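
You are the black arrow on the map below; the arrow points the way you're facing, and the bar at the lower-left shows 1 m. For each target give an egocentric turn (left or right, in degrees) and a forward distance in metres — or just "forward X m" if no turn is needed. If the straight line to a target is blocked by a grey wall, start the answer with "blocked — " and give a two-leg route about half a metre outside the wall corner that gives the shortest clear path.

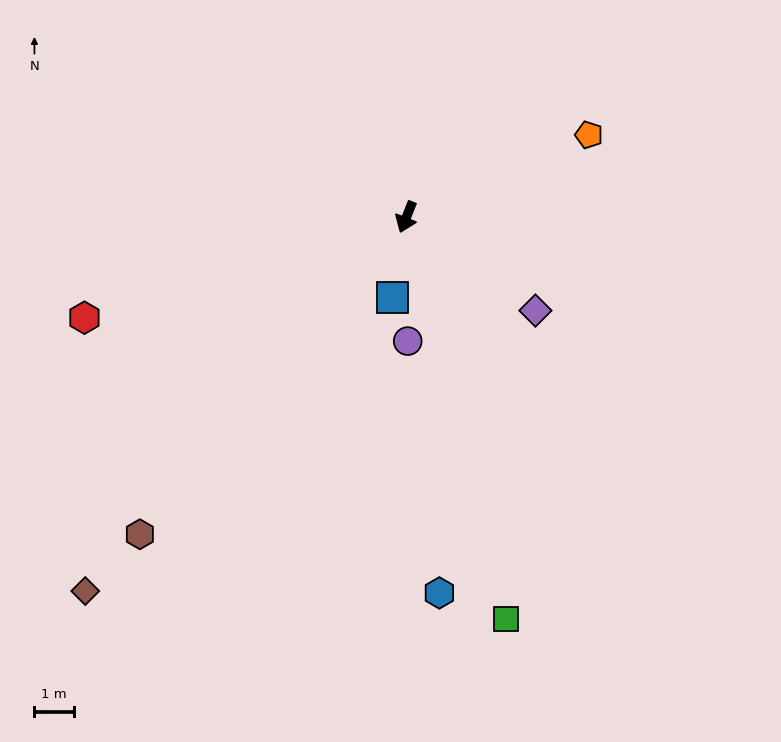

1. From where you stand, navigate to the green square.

turn left 36°, forward 10.4 m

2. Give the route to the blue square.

turn left 12°, forward 2.1 m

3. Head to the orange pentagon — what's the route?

turn left 136°, forward 5.0 m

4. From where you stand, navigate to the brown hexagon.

turn right 18°, forward 10.4 m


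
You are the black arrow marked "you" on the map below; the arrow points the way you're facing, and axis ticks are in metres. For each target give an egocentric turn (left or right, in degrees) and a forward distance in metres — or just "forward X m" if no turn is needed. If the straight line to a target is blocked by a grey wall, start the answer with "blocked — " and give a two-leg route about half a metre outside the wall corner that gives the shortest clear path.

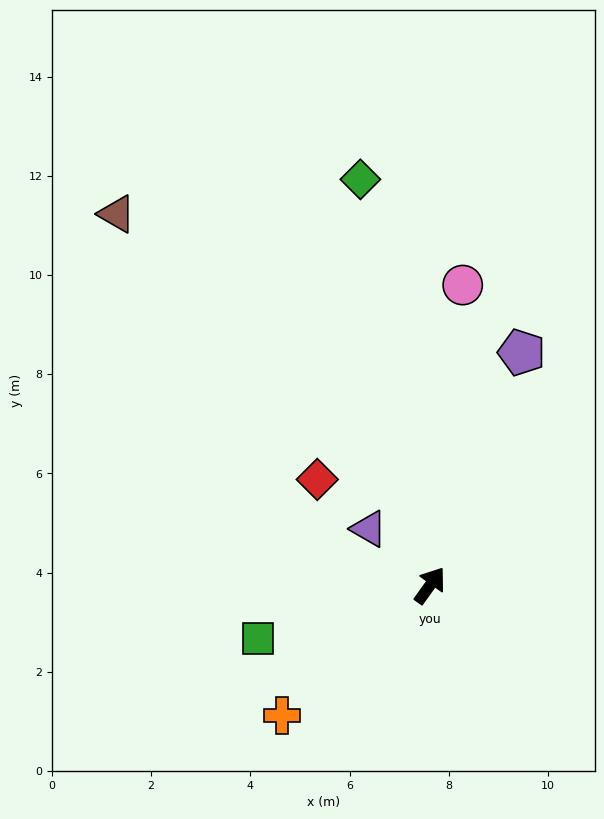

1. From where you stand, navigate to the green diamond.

turn left 45°, forward 8.3 m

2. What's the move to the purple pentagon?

turn left 14°, forward 5.0 m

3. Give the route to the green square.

turn left 143°, forward 3.6 m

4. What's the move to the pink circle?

turn left 29°, forward 6.1 m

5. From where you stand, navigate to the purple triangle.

turn left 83°, forward 1.7 m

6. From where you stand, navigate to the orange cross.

turn left 167°, forward 4.0 m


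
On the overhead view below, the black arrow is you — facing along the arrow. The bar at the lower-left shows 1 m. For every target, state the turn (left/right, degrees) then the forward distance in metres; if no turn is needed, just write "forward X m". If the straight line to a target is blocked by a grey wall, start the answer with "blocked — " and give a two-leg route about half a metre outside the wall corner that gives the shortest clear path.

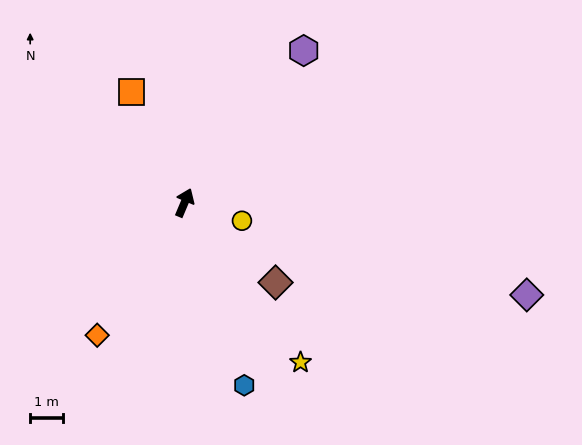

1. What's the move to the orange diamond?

turn left 169°, forward 4.8 m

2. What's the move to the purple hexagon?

turn right 15°, forward 5.8 m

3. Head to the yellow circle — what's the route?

turn right 85°, forward 1.8 m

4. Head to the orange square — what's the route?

turn left 49°, forward 3.7 m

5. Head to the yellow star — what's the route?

turn right 121°, forward 6.0 m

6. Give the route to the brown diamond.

turn right 108°, forward 3.7 m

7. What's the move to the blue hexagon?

turn right 139°, forward 5.8 m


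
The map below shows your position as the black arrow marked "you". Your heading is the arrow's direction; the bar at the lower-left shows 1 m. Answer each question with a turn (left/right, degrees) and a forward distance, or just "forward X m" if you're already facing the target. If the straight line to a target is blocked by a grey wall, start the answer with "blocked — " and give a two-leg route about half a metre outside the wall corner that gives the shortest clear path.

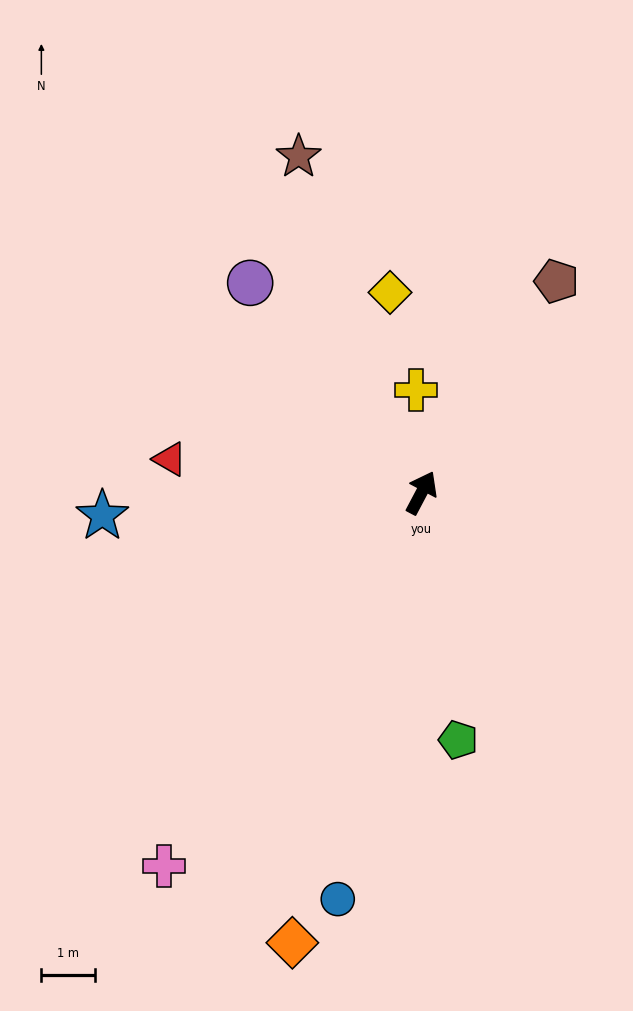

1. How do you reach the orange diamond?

turn right 168°, forward 8.8 m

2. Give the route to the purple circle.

turn left 67°, forward 5.1 m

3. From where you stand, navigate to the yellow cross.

turn left 31°, forward 1.9 m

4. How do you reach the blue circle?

turn right 164°, forward 7.8 m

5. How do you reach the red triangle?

turn left 110°, forward 4.7 m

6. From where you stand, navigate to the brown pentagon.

turn right 5°, forward 4.7 m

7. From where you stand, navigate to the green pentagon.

turn right 144°, forward 4.7 m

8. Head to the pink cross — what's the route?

turn left 173°, forward 8.5 m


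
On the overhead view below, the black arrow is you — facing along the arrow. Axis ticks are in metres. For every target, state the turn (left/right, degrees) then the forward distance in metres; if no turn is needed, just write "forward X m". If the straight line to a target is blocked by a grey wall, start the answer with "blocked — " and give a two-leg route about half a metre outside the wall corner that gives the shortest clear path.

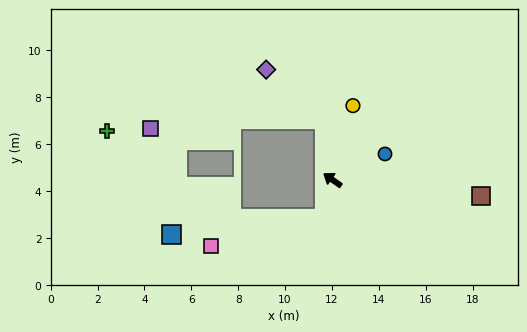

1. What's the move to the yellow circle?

turn right 70°, forward 3.3 m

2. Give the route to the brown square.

turn right 151°, forward 6.4 m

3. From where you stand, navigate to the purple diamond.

blocked — turn right 47°, forward 2.6 m, then turn left 42°, forward 3.3 m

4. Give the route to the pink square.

blocked — turn left 113°, forward 1.7 m, then turn right 64°, forward 5.0 m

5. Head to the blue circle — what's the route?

turn right 119°, forward 2.5 m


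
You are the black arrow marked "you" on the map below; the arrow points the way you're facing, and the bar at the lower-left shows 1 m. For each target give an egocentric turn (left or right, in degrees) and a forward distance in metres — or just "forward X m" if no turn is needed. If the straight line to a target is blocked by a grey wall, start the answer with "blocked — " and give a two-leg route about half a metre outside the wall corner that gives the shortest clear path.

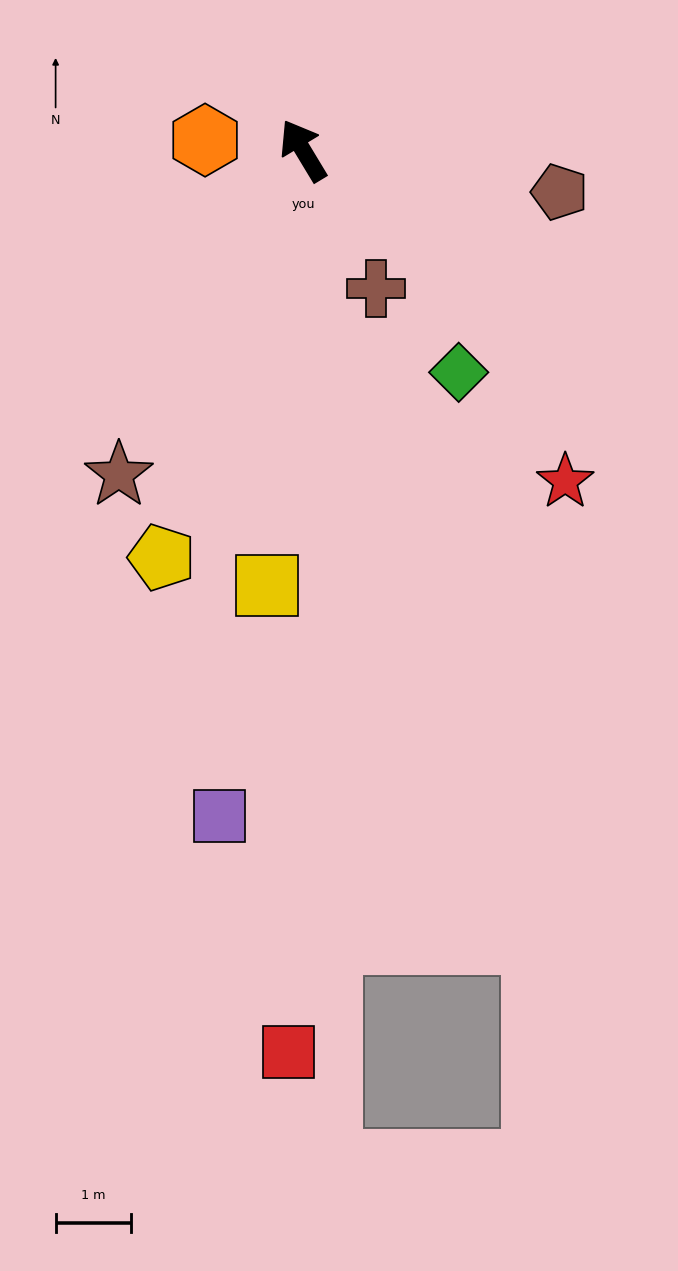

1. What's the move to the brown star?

turn left 119°, forward 4.9 m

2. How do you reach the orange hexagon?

turn left 53°, forward 1.3 m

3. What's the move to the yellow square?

turn left 144°, forward 5.8 m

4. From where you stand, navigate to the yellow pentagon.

turn left 130°, forward 5.7 m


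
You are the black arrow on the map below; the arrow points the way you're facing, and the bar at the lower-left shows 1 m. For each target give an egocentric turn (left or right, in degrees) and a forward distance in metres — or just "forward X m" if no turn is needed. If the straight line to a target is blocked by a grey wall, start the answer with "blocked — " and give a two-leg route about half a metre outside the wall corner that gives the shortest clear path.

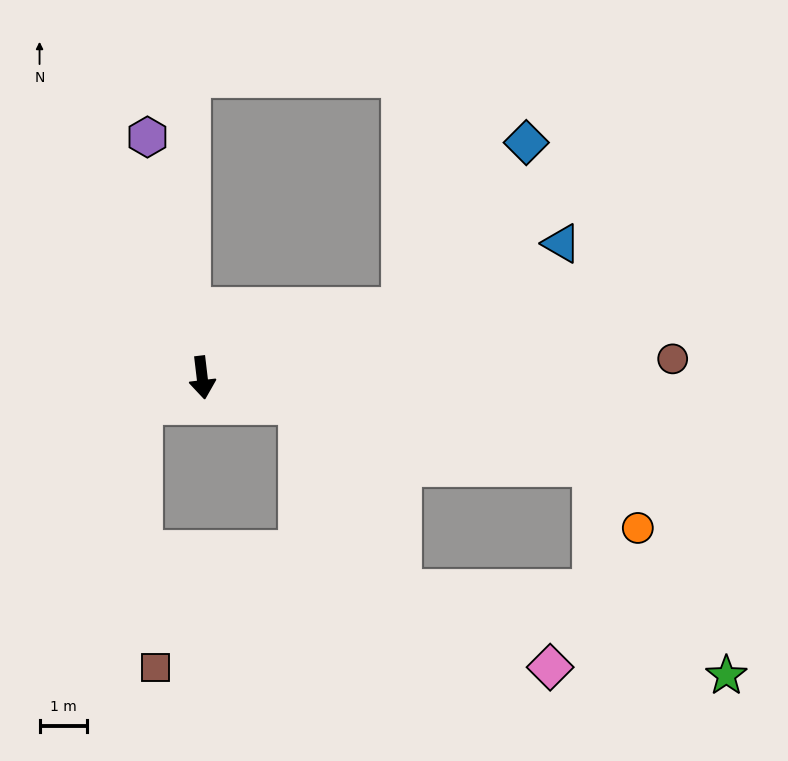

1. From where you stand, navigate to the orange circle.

blocked — turn left 70°, forward 8.4 m, then turn right 40°, forward 1.6 m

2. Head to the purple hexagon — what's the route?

turn right 174°, forward 5.2 m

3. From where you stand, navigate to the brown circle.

turn left 86°, forward 9.9 m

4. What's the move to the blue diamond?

blocked — turn left 103°, forward 4.5 m, then turn left 33°, forward 4.4 m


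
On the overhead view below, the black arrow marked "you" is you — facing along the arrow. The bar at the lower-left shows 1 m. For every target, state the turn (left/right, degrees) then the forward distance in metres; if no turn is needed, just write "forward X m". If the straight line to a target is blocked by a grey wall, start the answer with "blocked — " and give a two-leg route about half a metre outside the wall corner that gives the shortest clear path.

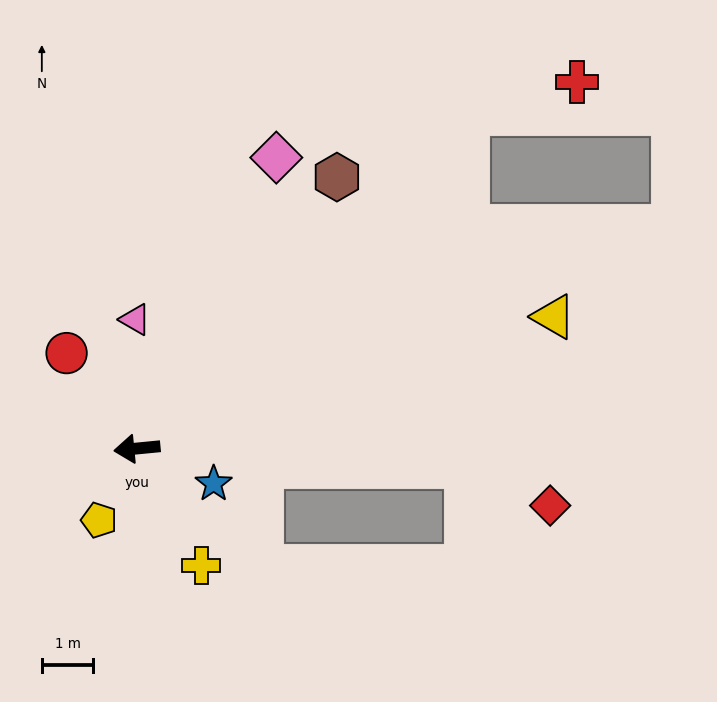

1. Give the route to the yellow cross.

turn left 113°, forward 2.6 m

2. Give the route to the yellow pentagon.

turn left 57°, forward 1.6 m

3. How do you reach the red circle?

turn right 59°, forward 2.3 m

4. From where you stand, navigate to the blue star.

turn left 150°, forward 1.6 m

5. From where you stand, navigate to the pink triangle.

turn right 95°, forward 2.5 m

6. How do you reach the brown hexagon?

turn right 132°, forward 6.5 m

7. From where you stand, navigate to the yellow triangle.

turn right 168°, forward 8.5 m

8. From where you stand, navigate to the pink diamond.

turn right 121°, forward 6.2 m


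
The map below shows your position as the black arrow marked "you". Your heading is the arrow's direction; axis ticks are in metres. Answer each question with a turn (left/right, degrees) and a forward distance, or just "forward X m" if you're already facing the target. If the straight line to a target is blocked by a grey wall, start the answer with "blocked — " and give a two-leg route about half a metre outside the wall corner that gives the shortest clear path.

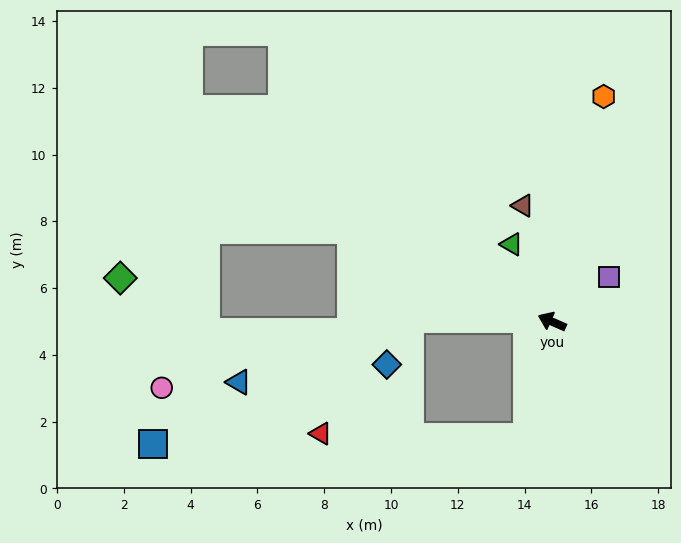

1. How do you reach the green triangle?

turn right 39°, forward 2.6 m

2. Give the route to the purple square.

turn right 118°, forward 2.2 m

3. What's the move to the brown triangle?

turn right 52°, forward 3.6 m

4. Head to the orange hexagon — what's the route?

turn right 79°, forward 6.9 m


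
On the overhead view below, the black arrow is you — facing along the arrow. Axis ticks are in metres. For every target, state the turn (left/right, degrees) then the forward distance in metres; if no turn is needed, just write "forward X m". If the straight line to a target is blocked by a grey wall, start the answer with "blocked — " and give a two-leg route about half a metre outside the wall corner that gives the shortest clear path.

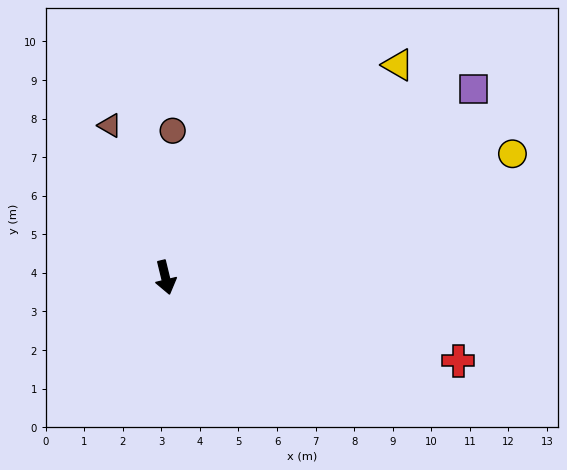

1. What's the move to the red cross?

turn left 61°, forward 7.9 m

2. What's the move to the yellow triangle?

turn left 119°, forward 8.2 m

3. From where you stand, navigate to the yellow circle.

turn left 96°, forward 9.6 m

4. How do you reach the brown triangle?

turn right 174°, forward 4.2 m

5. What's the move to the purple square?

turn left 108°, forward 9.4 m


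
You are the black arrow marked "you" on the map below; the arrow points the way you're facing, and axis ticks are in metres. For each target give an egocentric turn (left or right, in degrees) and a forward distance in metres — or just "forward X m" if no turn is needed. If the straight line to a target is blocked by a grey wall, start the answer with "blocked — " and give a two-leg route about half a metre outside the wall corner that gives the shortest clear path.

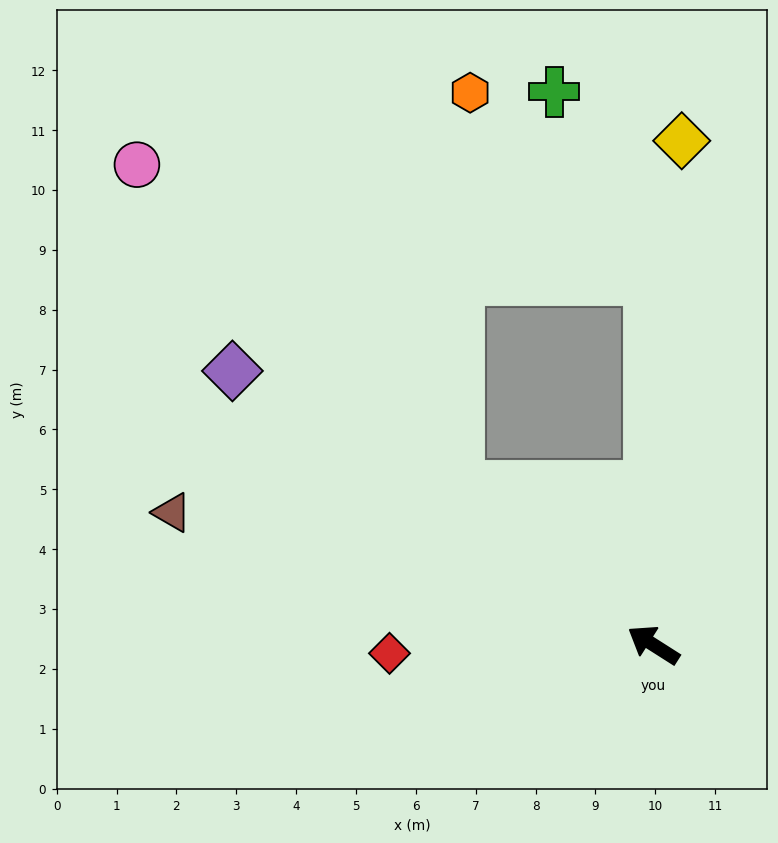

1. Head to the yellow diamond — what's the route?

turn right 61°, forward 8.4 m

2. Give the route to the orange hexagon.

blocked — turn right 57°, forward 6.1 m, then turn left 43°, forward 4.3 m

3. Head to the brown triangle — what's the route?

turn left 17°, forward 8.3 m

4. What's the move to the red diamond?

turn left 34°, forward 4.4 m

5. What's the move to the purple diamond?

forward 8.4 m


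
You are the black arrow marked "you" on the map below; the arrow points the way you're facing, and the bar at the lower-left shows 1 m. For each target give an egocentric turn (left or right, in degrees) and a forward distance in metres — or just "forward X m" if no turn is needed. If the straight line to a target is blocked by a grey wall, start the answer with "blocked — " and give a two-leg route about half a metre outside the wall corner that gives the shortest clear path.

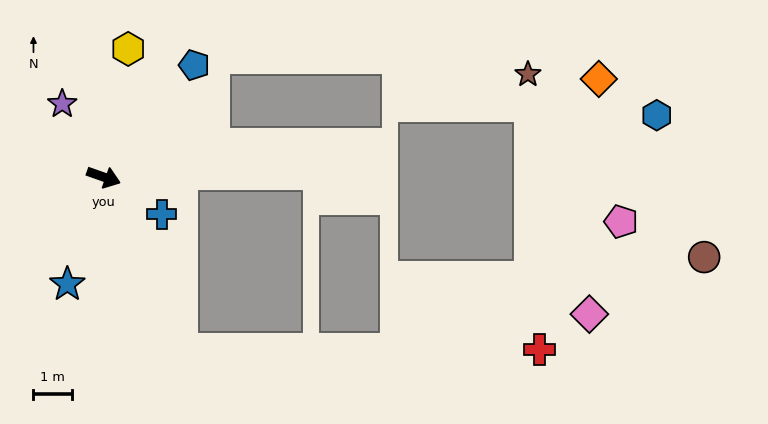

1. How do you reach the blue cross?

turn right 13°, forward 1.8 m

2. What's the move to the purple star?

turn left 139°, forward 2.2 m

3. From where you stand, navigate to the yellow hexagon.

turn left 99°, forward 3.4 m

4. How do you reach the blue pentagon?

turn left 70°, forward 3.7 m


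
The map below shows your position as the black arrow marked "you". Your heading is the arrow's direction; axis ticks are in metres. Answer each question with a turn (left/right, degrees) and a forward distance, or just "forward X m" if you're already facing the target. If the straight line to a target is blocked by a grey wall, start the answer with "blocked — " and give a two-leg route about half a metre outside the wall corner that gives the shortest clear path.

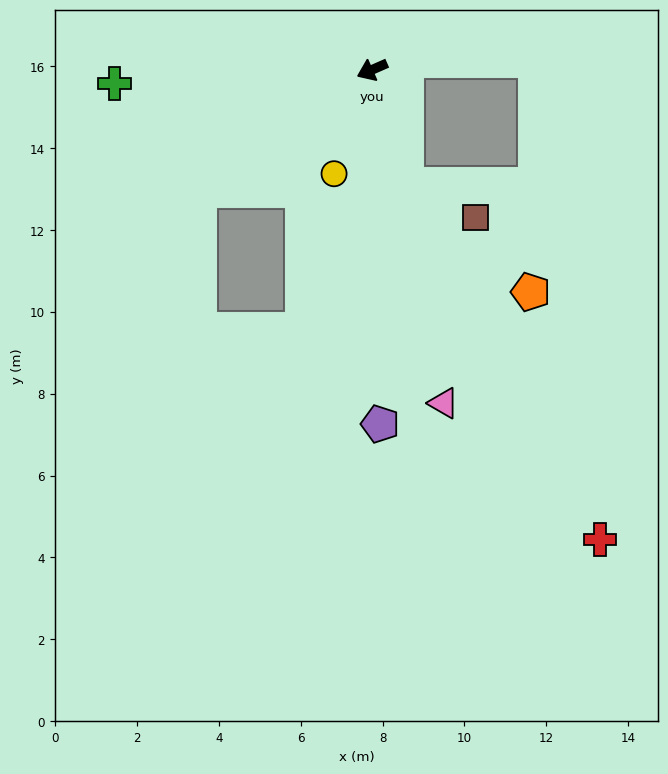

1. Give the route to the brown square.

blocked — turn left 83°, forward 2.9 m, then turn left 48°, forward 1.9 m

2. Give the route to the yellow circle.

turn left 46°, forward 2.7 m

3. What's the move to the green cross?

turn right 21°, forward 6.3 m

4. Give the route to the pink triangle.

turn left 78°, forward 8.3 m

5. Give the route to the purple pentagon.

turn left 68°, forward 8.7 m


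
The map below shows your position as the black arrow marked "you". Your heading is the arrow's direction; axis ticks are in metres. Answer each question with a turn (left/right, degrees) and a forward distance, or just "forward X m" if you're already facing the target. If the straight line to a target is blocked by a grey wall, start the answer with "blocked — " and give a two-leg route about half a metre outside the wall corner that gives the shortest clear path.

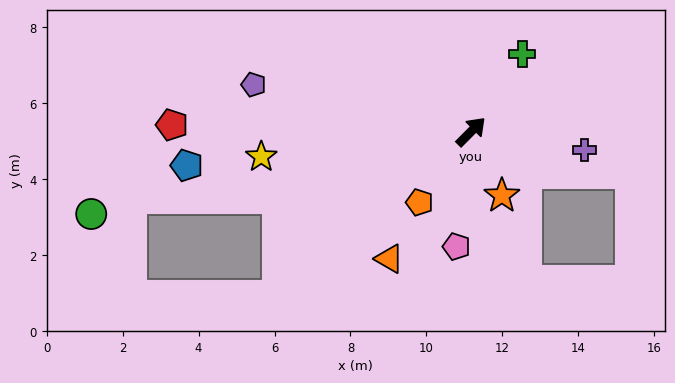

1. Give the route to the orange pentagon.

turn right 171°, forward 2.3 m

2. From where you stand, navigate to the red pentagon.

turn left 134°, forward 7.9 m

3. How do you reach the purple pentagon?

turn left 123°, forward 5.9 m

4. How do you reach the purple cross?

turn right 54°, forward 3.0 m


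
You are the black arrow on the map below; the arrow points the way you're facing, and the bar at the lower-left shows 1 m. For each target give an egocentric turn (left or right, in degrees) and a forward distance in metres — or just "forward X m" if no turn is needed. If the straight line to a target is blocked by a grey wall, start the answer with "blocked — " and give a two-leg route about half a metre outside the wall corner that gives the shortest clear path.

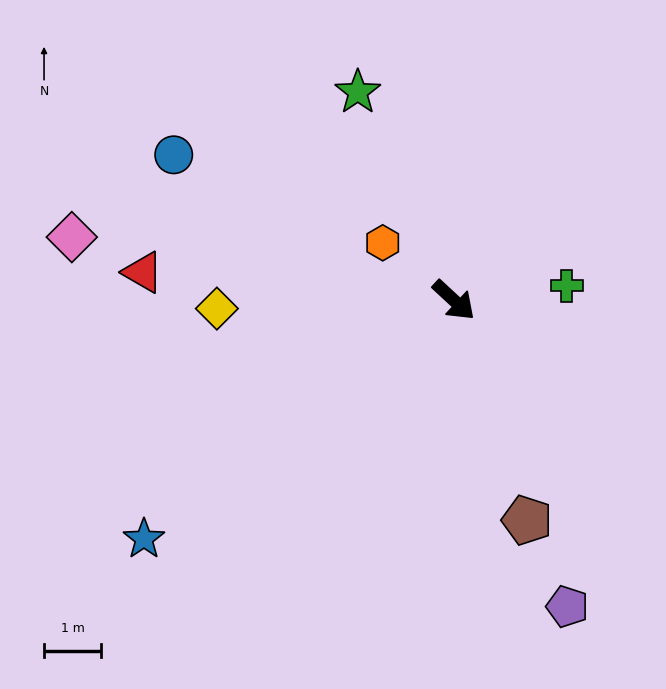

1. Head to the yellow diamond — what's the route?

turn right 135°, forward 4.2 m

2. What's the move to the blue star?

turn right 100°, forward 6.9 m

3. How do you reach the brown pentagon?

turn right 29°, forward 4.1 m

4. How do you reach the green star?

turn left 158°, forward 4.0 m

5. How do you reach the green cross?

turn left 50°, forward 2.0 m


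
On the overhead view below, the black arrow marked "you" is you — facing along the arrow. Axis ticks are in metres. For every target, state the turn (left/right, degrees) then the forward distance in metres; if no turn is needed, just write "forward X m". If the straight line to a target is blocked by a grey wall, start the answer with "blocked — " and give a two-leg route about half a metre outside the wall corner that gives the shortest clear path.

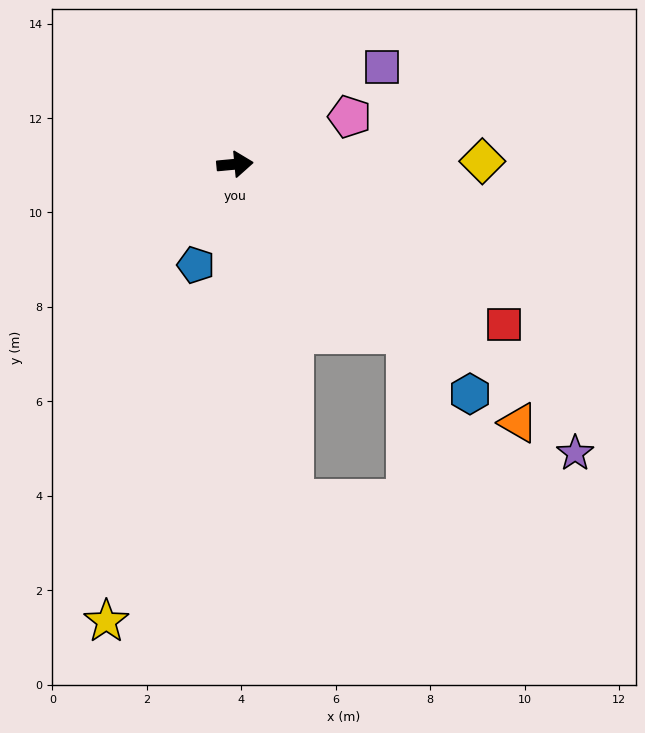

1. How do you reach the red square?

turn right 36°, forward 6.6 m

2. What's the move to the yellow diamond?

turn right 5°, forward 5.2 m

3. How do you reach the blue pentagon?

turn right 117°, forward 2.3 m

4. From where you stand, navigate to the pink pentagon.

turn left 17°, forward 2.6 m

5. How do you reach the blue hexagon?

turn right 50°, forward 7.0 m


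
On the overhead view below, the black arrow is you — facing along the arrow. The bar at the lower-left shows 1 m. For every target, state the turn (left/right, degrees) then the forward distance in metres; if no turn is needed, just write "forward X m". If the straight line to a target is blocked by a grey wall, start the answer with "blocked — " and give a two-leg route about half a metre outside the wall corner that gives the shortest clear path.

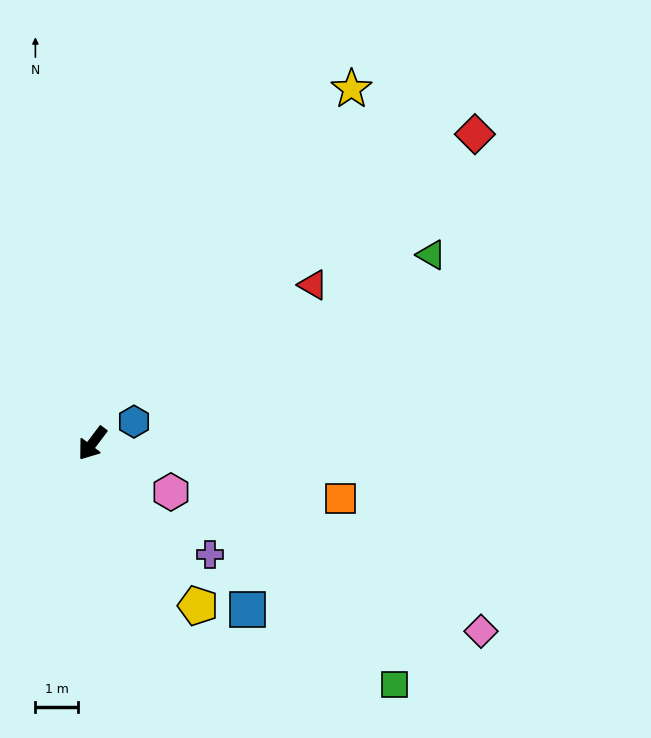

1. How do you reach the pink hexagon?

turn left 95°, forward 2.2 m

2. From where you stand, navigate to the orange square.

turn left 115°, forward 6.0 m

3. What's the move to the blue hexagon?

turn left 155°, forward 1.1 m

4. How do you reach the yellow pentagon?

turn left 70°, forward 4.6 m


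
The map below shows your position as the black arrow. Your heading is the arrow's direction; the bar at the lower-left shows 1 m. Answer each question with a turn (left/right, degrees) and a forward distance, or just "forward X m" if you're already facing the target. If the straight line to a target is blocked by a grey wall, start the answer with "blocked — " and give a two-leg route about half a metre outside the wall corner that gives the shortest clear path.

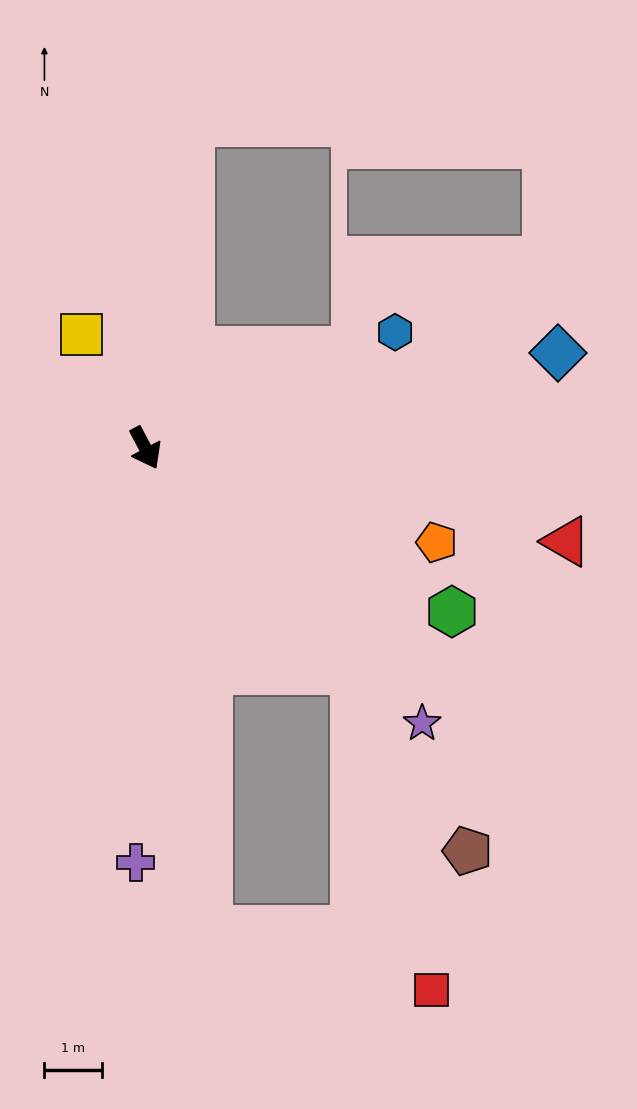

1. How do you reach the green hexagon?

turn left 34°, forward 6.0 m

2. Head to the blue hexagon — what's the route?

turn left 87°, forward 4.8 m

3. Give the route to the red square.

blocked — turn left 15°, forward 5.3 m, then turn right 29°, forward 5.7 m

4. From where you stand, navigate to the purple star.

turn left 17°, forward 6.8 m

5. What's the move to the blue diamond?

turn left 75°, forward 7.4 m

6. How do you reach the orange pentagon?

turn left 44°, forward 5.3 m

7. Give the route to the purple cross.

turn right 29°, forward 7.2 m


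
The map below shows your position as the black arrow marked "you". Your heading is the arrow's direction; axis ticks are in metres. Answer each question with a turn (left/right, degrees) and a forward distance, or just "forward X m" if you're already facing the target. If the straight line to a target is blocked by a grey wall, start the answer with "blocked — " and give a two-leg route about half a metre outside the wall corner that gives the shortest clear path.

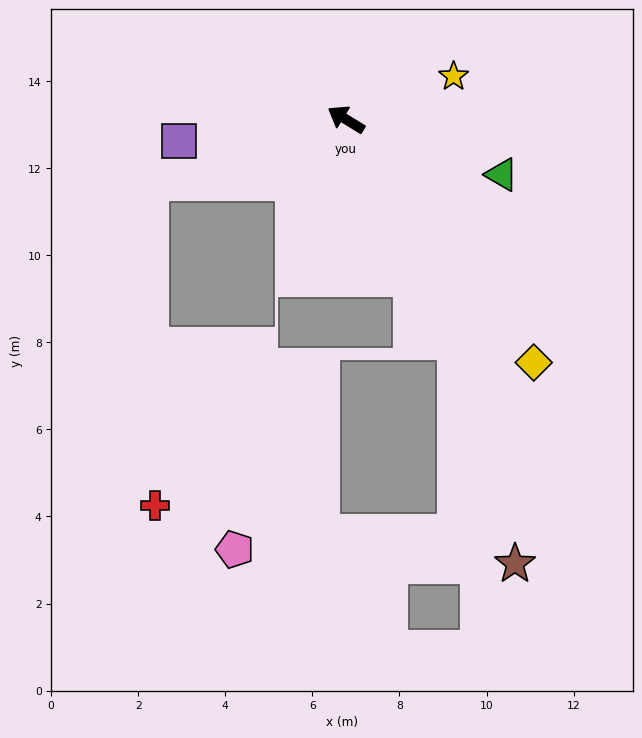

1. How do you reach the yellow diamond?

turn left 159°, forward 7.1 m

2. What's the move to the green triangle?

turn right 168°, forward 3.8 m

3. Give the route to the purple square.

turn left 39°, forward 3.9 m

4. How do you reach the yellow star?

turn right 127°, forward 2.7 m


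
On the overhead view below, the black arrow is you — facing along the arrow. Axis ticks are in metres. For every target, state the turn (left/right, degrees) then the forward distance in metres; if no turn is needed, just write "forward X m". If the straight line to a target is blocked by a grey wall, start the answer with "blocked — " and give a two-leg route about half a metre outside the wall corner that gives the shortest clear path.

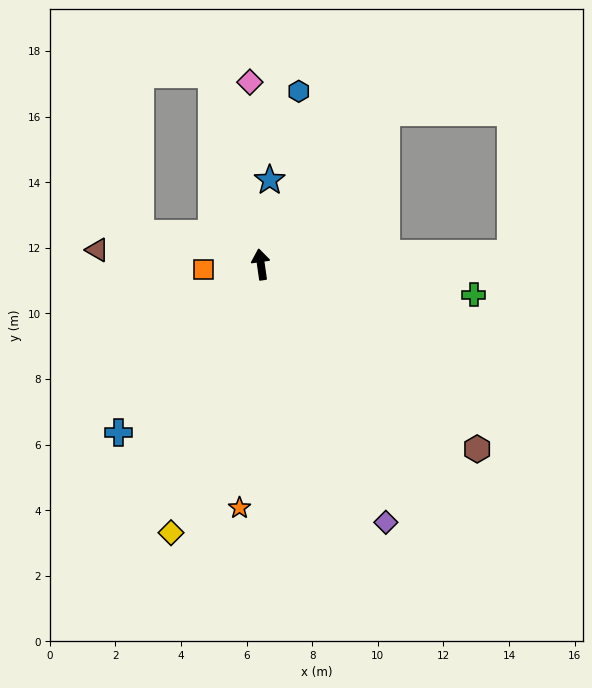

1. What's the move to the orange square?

turn left 87°, forward 1.8 m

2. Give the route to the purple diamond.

turn right 162°, forward 8.7 m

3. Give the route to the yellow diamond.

turn left 153°, forward 8.6 m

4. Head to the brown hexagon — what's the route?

turn right 139°, forward 8.7 m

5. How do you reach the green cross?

turn right 106°, forward 6.6 m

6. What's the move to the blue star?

turn right 14°, forward 2.6 m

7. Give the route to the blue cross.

turn left 132°, forward 6.7 m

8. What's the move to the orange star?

turn left 167°, forward 7.5 m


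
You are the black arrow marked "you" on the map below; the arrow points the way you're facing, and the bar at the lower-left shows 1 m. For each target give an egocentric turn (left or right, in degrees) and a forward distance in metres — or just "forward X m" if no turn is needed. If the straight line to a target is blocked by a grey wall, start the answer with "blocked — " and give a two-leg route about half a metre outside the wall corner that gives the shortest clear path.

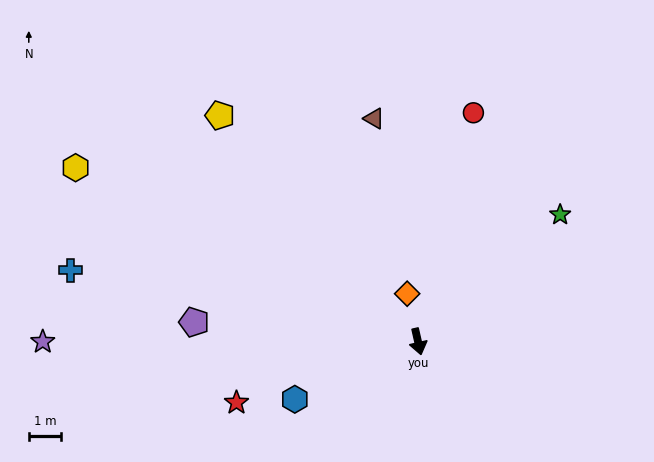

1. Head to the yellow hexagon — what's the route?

turn right 130°, forward 11.8 m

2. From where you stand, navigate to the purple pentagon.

turn right 108°, forward 6.9 m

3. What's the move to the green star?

turn left 119°, forward 5.9 m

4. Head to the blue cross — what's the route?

turn right 114°, forward 10.9 m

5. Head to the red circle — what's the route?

turn left 154°, forward 7.2 m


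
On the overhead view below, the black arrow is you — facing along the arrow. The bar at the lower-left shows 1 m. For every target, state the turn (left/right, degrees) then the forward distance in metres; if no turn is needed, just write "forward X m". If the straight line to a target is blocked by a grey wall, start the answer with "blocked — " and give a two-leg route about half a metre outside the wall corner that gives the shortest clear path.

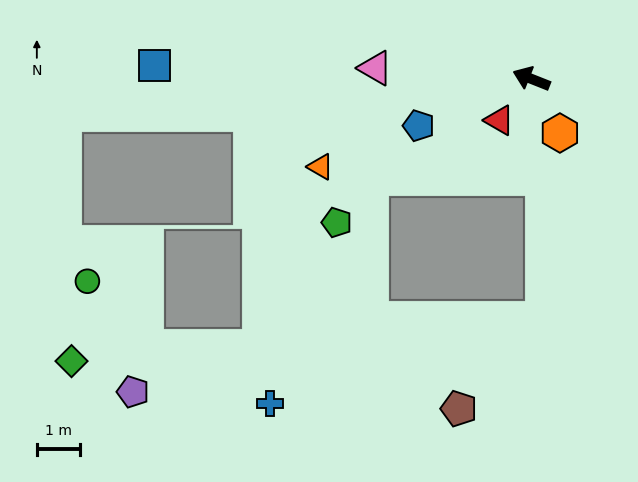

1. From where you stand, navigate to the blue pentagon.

turn left 44°, forward 2.9 m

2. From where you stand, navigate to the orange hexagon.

turn left 139°, forward 1.4 m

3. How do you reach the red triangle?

turn left 74°, forward 1.2 m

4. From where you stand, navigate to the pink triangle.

turn left 18°, forward 3.7 m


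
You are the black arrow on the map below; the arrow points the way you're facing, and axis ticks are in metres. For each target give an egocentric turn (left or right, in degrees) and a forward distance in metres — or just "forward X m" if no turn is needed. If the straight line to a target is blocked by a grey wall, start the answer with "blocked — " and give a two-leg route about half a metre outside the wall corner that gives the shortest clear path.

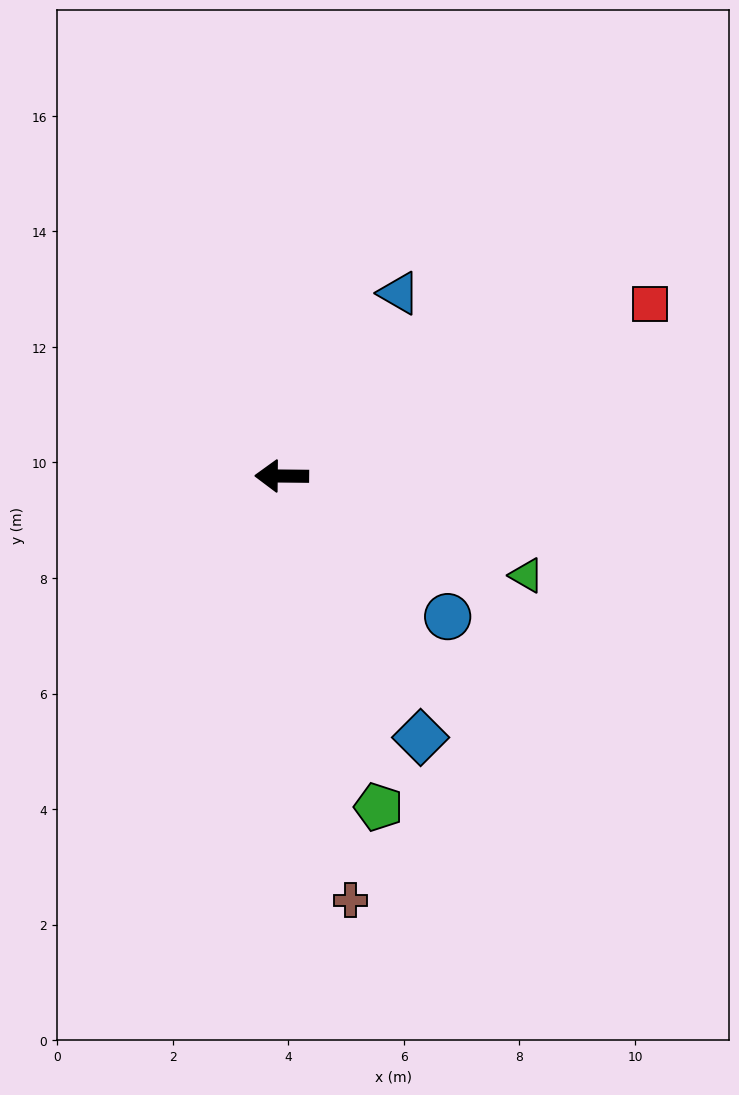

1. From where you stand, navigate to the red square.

turn right 154°, forward 7.0 m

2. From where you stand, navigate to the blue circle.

turn left 140°, forward 3.8 m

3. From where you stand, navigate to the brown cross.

turn left 100°, forward 7.4 m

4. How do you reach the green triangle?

turn left 158°, forward 4.6 m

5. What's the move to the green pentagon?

turn left 107°, forward 6.0 m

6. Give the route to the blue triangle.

turn right 122°, forward 3.8 m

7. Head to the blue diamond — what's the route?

turn left 119°, forward 5.1 m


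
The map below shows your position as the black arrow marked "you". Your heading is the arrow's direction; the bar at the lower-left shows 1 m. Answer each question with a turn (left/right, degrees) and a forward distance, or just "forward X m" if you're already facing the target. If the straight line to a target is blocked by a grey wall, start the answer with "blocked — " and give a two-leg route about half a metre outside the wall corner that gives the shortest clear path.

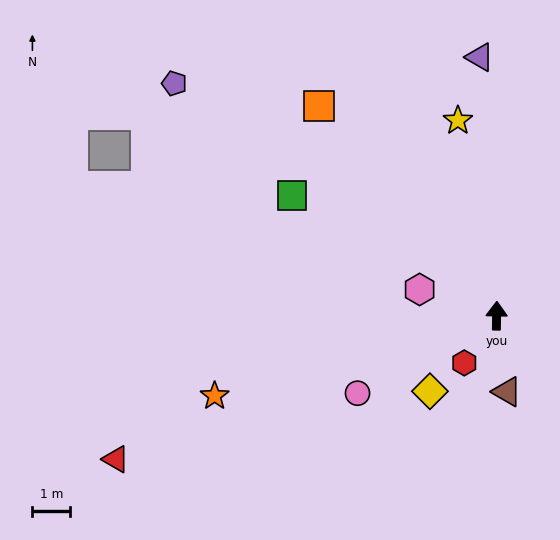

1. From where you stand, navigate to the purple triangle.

turn left 5°, forward 6.8 m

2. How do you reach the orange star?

turn left 107°, forward 7.7 m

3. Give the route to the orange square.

turn left 41°, forward 7.3 m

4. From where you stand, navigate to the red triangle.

turn left 112°, forward 10.7 m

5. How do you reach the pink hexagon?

turn left 72°, forward 2.1 m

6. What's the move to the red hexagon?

turn left 147°, forward 1.5 m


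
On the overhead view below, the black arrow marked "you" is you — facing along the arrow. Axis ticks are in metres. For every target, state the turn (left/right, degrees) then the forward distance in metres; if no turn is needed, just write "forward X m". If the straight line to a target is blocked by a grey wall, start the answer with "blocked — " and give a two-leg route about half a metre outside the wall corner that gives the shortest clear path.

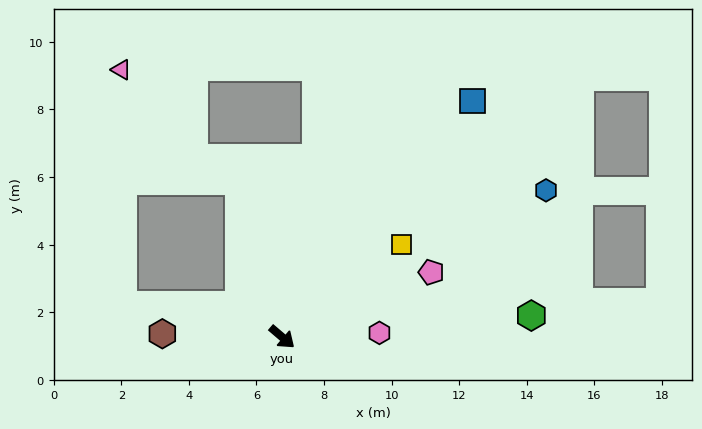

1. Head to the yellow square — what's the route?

turn left 78°, forward 4.5 m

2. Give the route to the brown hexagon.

turn right 141°, forward 3.5 m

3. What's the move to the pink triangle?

blocked — turn right 151°, forward 4.8 m, then turn right 78°, forward 7.0 m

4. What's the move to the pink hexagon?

turn left 43°, forward 2.9 m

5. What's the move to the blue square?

turn left 92°, forward 9.0 m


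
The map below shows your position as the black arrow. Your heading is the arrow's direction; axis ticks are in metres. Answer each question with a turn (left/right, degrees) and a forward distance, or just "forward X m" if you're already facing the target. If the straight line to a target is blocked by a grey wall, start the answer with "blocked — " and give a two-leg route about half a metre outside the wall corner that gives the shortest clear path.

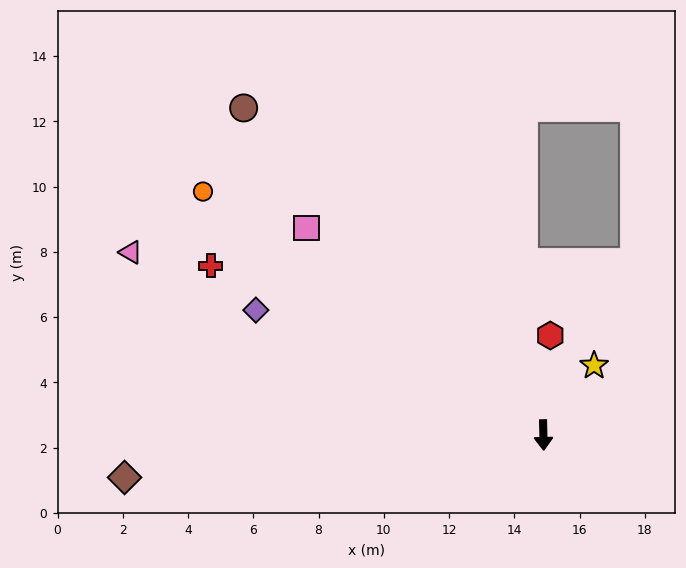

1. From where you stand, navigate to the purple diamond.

turn right 115°, forward 9.6 m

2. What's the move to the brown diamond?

turn right 86°, forward 12.9 m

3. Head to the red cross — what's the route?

turn right 118°, forward 11.4 m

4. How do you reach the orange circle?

turn right 127°, forward 12.8 m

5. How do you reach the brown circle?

turn right 139°, forward 13.6 m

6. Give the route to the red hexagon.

turn left 175°, forward 3.1 m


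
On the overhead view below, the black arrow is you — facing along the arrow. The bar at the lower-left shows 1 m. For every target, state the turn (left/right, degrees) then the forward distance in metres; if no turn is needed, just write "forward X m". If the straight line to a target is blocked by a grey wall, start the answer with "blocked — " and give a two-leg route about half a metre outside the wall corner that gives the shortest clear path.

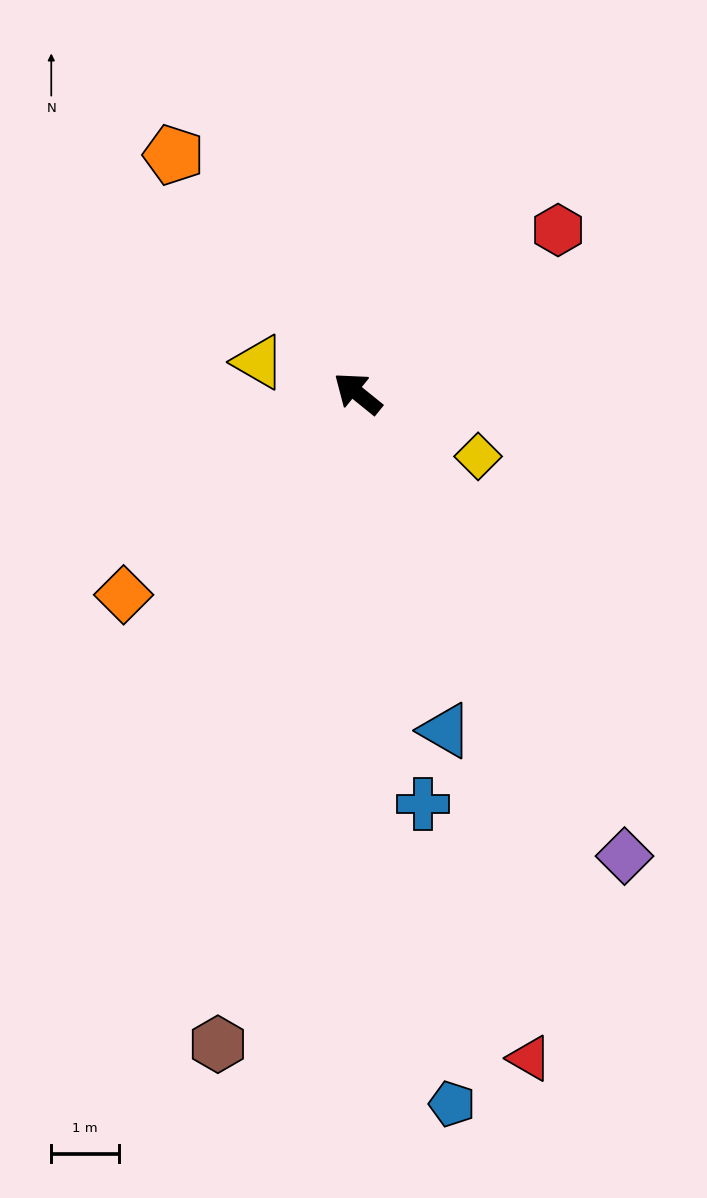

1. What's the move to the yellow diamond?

turn right 169°, forward 2.0 m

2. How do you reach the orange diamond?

turn left 80°, forward 4.6 m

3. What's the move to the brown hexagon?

turn left 117°, forward 9.8 m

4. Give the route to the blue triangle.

turn left 144°, forward 5.1 m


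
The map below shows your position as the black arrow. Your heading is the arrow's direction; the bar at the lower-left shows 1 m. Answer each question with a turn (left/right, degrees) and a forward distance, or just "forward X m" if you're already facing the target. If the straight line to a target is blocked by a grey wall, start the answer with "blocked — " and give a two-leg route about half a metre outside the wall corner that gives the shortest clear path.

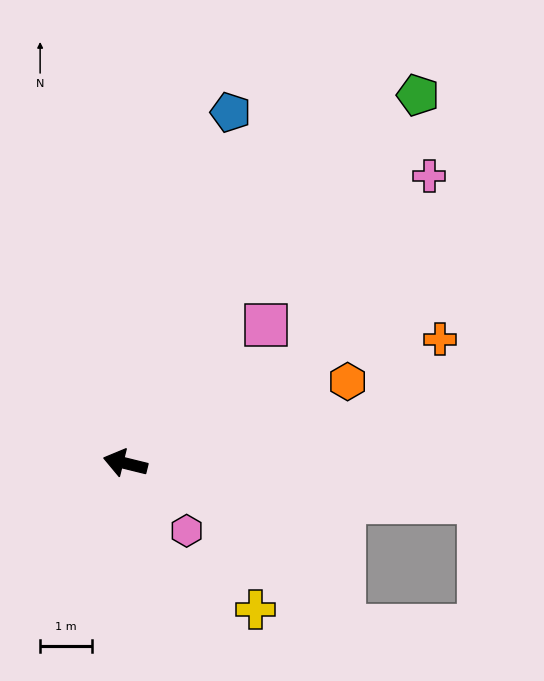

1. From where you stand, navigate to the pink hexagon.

turn left 146°, forward 1.8 m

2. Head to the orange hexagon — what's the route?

turn right 146°, forward 4.6 m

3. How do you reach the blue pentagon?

turn right 93°, forward 7.1 m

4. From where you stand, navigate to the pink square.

turn right 122°, forward 3.8 m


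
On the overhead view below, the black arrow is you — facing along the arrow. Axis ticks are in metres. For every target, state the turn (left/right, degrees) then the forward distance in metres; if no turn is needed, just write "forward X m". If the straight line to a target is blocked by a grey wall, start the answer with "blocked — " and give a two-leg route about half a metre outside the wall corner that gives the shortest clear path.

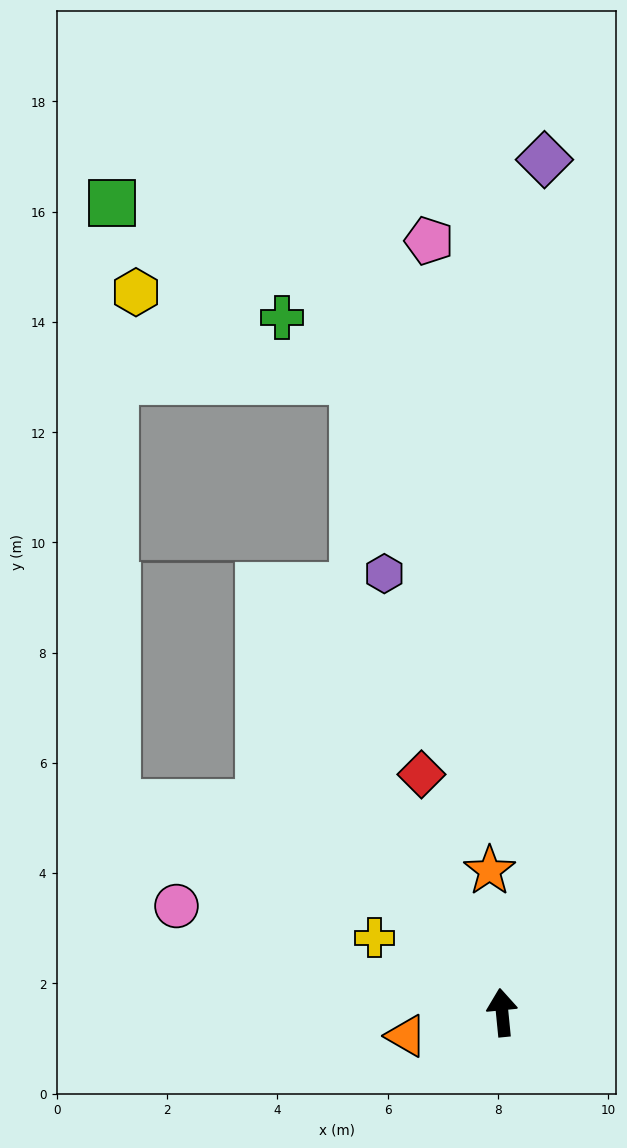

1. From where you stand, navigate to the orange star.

forward 2.6 m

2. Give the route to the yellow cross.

turn left 54°, forward 2.7 m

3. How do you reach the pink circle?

turn left 66°, forward 6.2 m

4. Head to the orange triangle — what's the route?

turn left 98°, forward 1.8 m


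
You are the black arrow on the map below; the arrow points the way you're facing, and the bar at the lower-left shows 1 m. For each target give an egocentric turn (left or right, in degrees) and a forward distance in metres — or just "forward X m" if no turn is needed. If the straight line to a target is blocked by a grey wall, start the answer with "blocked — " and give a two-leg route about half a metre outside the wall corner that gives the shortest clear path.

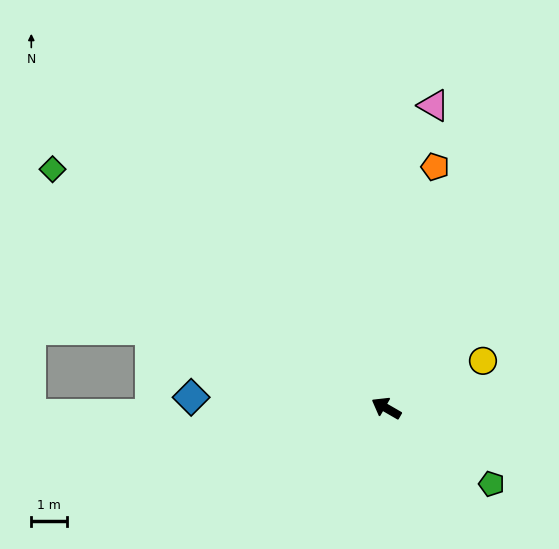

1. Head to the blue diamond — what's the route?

turn left 27°, forward 5.5 m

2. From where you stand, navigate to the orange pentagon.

turn right 71°, forward 6.9 m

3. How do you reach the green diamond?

turn right 6°, forward 11.5 m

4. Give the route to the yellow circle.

turn right 124°, forward 3.0 m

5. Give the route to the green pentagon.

turn left 174°, forward 3.6 m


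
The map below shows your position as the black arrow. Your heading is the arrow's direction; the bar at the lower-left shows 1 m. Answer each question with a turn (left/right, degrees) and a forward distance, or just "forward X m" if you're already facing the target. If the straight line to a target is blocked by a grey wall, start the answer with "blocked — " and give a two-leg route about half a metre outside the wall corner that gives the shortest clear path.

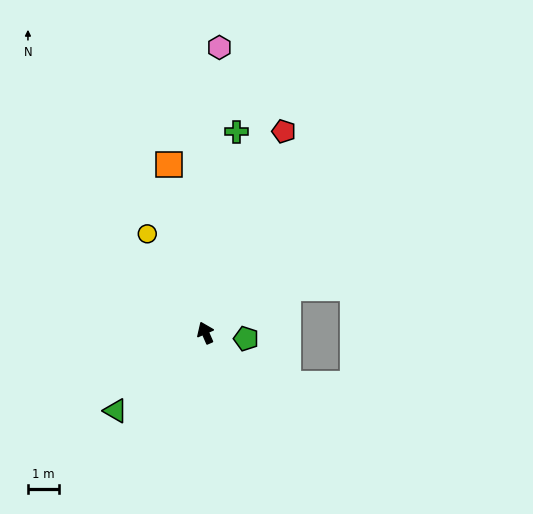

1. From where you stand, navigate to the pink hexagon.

turn right 26°, forward 9.2 m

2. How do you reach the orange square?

turn right 11°, forward 5.5 m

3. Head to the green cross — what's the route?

turn right 32°, forward 6.5 m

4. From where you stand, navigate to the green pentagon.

turn right 122°, forward 1.3 m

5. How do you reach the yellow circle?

turn left 7°, forward 3.7 m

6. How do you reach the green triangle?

turn left 107°, forward 3.8 m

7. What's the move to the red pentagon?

turn right 45°, forward 6.9 m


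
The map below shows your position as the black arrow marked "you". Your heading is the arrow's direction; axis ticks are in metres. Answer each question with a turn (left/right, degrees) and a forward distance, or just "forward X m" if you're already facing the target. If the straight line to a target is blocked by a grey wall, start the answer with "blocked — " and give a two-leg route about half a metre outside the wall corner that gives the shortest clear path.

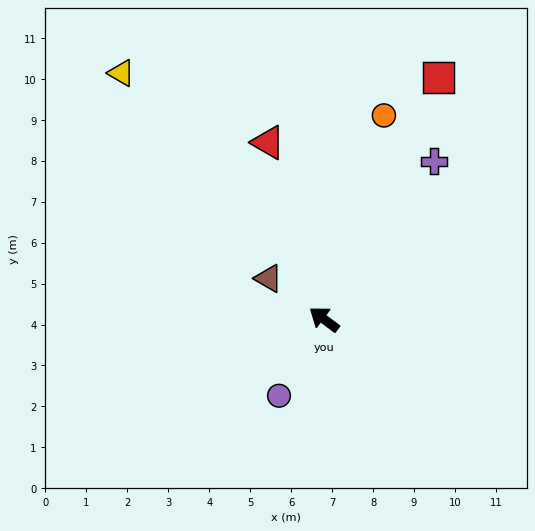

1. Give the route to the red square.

turn right 78°, forward 6.5 m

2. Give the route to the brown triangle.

forward 1.7 m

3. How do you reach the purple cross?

turn right 88°, forward 4.7 m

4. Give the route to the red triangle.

turn right 36°, forward 4.5 m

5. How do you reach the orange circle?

turn right 69°, forward 5.2 m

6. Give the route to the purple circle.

turn left 96°, forward 2.2 m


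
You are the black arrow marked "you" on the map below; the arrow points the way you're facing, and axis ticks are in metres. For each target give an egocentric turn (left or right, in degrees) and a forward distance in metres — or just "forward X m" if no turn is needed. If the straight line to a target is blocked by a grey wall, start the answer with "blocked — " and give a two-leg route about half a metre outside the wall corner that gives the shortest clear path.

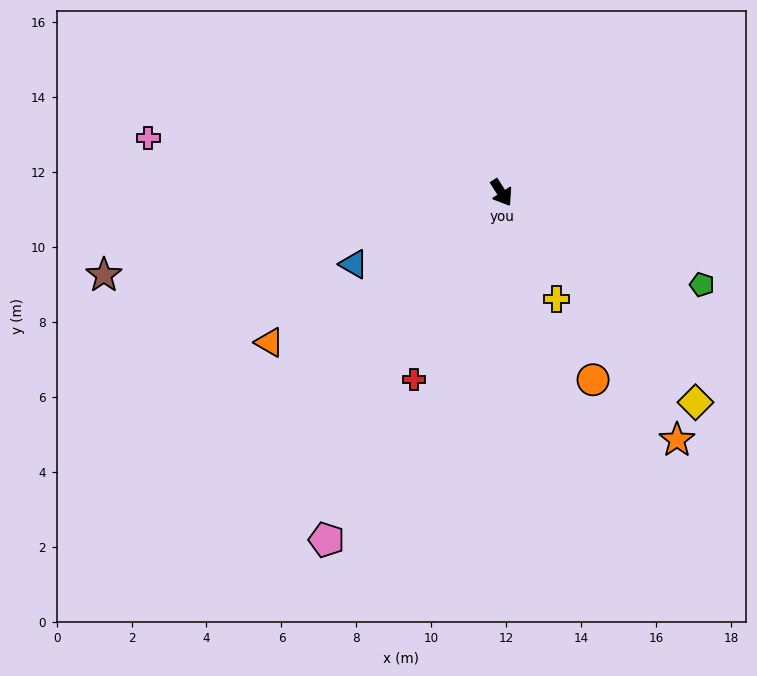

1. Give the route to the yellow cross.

turn right 5°, forward 3.2 m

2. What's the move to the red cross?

turn right 58°, forward 5.5 m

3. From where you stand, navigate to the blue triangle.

turn right 97°, forward 4.4 m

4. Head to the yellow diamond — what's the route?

turn left 10°, forward 7.6 m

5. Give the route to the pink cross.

turn right 132°, forward 9.5 m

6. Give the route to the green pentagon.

turn left 33°, forward 5.9 m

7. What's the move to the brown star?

turn right 111°, forward 10.8 m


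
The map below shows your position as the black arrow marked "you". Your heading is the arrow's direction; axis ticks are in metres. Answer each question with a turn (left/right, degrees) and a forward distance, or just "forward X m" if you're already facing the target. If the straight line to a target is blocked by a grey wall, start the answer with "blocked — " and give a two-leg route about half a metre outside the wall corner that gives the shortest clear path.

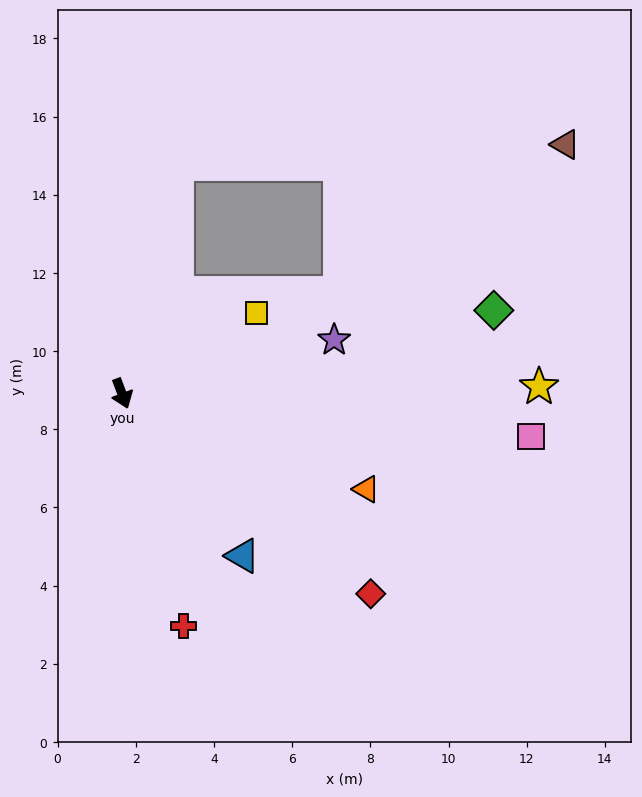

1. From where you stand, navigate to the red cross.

turn right 6°, forward 6.1 m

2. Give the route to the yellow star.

turn left 70°, forward 10.7 m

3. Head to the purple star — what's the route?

turn left 83°, forward 5.6 m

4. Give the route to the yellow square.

turn left 100°, forward 4.0 m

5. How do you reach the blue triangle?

turn left 16°, forward 5.2 m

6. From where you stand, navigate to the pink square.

turn left 63°, forward 10.5 m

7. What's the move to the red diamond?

turn left 30°, forward 8.2 m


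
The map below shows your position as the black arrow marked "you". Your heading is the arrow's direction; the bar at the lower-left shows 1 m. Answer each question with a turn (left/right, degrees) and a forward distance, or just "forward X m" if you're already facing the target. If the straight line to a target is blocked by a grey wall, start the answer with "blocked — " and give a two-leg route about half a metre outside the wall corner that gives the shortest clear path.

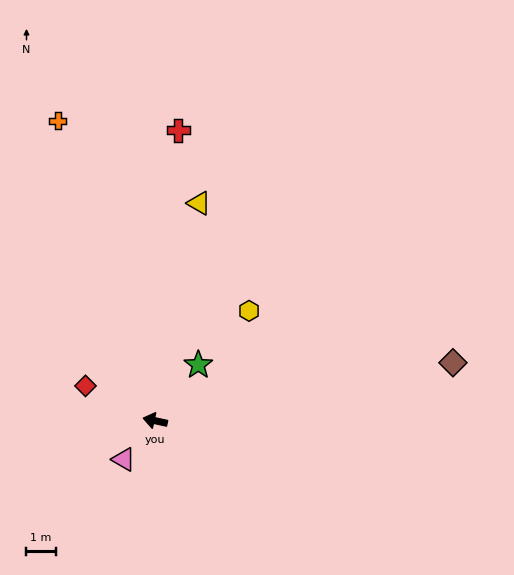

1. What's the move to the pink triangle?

turn left 63°, forward 1.7 m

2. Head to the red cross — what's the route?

turn right 82°, forward 9.9 m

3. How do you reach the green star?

turn right 115°, forward 2.4 m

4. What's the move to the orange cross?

turn right 60°, forward 10.7 m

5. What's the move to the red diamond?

turn right 14°, forward 2.7 m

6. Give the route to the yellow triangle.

turn right 89°, forward 7.6 m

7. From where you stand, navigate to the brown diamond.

turn right 157°, forward 10.3 m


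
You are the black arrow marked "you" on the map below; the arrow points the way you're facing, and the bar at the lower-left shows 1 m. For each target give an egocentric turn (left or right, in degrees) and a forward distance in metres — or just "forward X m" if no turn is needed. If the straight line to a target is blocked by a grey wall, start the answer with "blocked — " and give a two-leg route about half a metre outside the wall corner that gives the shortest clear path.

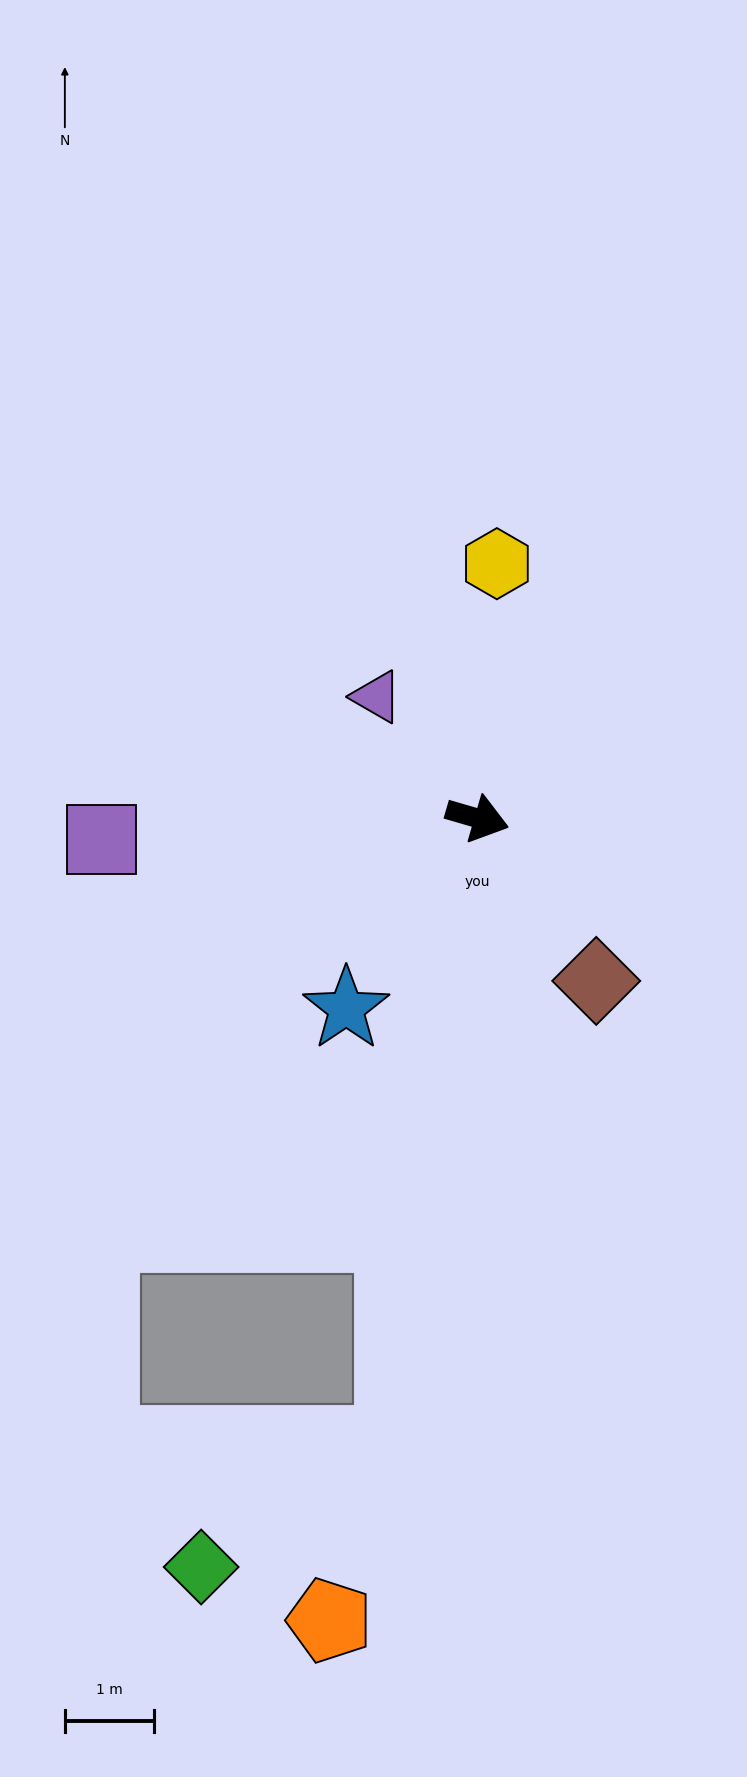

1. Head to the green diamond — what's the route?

blocked — turn right 81°, forward 7.1 m, then turn right 50°, forward 2.5 m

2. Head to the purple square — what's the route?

turn right 161°, forward 4.2 m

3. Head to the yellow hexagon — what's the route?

turn left 102°, forward 2.9 m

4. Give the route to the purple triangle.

turn left 146°, forward 1.8 m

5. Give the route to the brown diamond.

turn right 38°, forward 2.2 m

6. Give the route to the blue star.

turn right 108°, forward 2.6 m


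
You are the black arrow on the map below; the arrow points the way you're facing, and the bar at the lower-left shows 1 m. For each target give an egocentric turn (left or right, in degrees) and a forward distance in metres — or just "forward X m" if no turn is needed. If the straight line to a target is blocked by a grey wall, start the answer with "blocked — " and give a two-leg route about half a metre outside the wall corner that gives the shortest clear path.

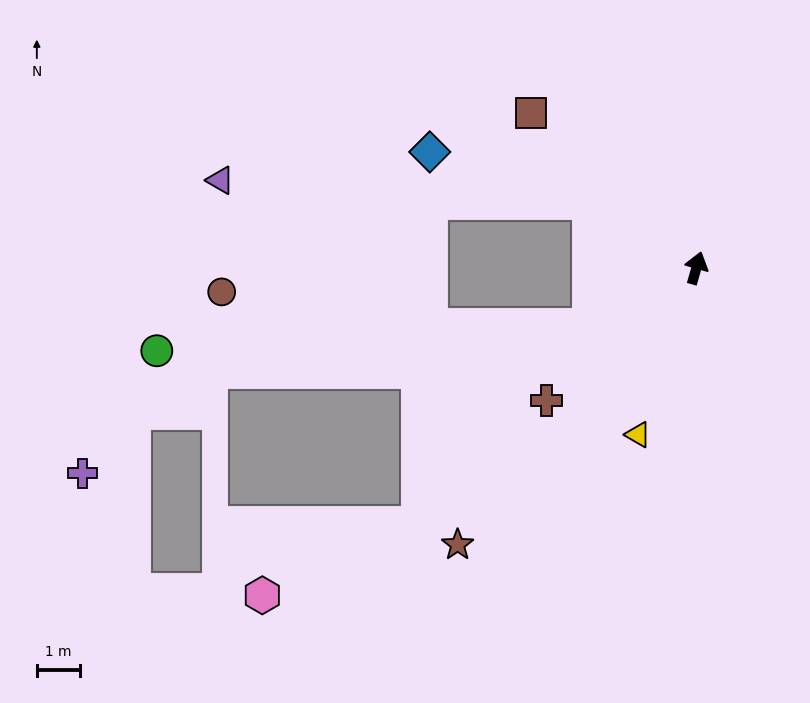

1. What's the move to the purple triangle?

blocked — turn left 74°, forward 2.9 m, then turn left 29°, forward 8.6 m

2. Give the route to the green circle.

blocked — turn left 135°, forward 2.8 m, then turn right 26°, forward 10.1 m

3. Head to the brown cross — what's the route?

turn left 147°, forward 4.6 m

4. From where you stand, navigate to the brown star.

turn left 155°, forward 8.5 m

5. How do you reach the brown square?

turn left 63°, forward 5.3 m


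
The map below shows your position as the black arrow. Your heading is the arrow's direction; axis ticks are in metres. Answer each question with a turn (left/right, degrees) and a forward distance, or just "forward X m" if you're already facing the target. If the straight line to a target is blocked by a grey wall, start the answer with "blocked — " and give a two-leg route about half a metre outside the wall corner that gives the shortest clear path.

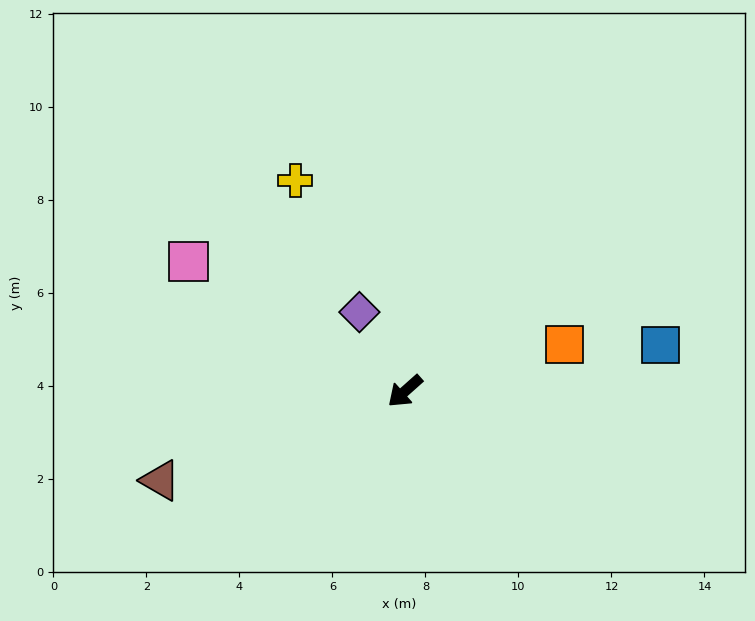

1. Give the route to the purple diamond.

turn right 102°, forward 2.0 m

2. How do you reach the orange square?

turn left 155°, forward 3.6 m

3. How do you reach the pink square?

turn right 73°, forward 5.4 m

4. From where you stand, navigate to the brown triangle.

turn right 22°, forward 5.6 m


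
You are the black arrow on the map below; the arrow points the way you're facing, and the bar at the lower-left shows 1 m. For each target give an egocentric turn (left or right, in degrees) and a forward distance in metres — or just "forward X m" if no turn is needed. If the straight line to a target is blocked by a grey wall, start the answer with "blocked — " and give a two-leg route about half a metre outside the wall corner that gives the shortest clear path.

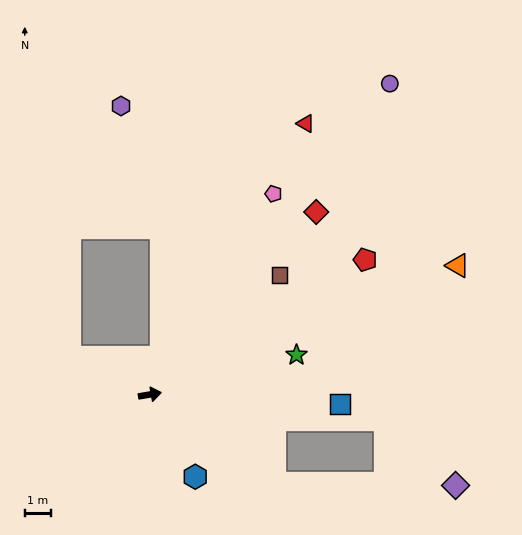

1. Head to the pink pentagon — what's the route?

turn left 49°, forward 8.9 m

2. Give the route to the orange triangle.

turn left 13°, forward 12.6 m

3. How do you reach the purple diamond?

blocked — turn right 45°, forward 5.8 m, then turn left 35°, forward 6.8 m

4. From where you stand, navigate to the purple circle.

turn left 43°, forward 14.8 m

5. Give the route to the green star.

turn left 5°, forward 5.7 m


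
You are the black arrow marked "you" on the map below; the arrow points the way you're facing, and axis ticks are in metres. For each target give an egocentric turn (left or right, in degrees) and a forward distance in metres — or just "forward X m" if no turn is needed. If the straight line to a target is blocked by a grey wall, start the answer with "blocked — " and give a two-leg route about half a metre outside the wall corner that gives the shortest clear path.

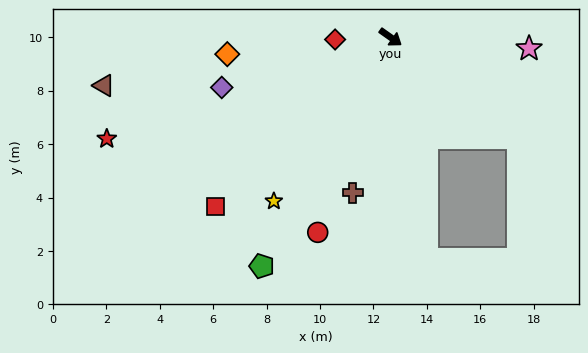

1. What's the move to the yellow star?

turn right 90°, forward 7.5 m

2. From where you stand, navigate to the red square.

turn right 101°, forward 9.1 m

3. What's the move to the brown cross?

turn right 68°, forward 6.0 m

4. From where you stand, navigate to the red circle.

turn right 75°, forward 7.8 m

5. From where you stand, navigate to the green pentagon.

turn right 84°, forward 9.8 m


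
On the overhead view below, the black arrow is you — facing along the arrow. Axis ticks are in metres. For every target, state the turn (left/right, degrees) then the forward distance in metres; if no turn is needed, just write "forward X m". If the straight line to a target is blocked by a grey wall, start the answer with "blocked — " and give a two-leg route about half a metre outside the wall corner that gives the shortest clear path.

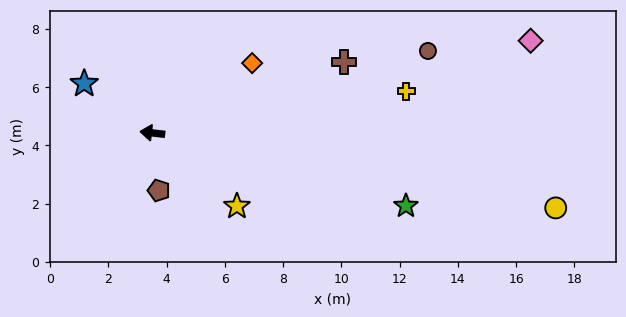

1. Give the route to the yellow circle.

turn left 176°, forward 14.1 m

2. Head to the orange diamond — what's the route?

turn right 139°, forward 4.2 m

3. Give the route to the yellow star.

turn left 146°, forward 3.8 m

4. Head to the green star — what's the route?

turn left 170°, forward 9.1 m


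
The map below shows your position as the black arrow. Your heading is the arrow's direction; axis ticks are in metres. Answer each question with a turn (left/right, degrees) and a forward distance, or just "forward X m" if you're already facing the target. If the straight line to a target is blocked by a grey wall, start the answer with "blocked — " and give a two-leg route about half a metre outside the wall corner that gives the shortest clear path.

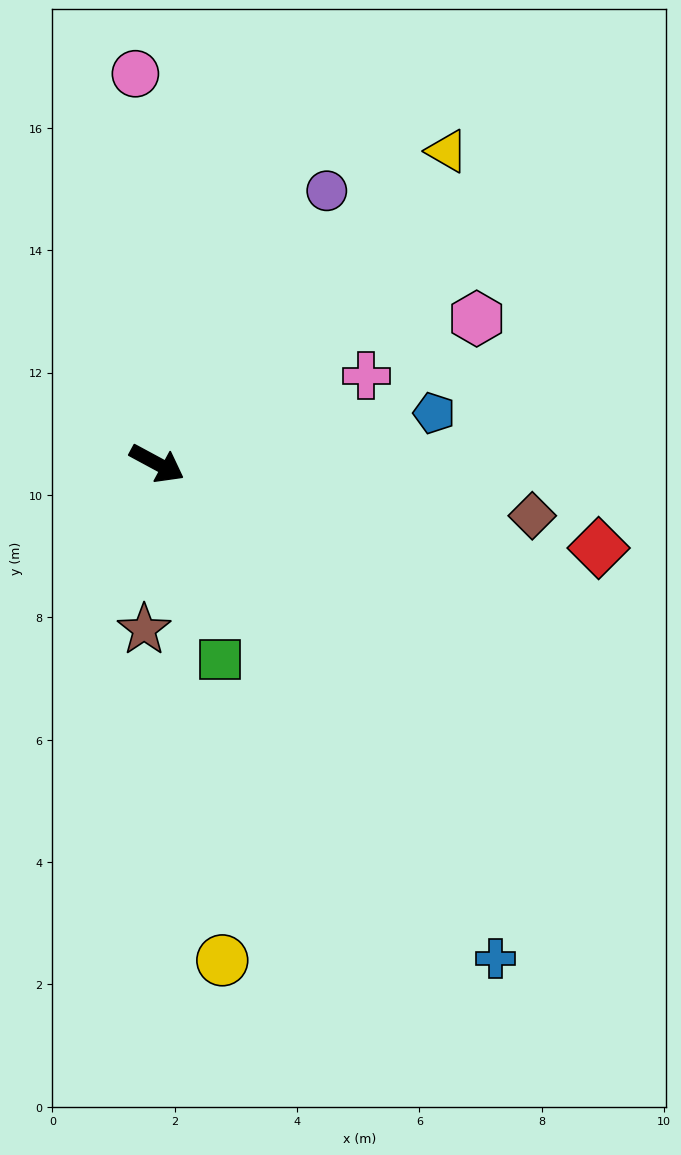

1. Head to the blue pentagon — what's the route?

turn left 39°, forward 4.6 m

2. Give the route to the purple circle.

turn left 86°, forward 5.3 m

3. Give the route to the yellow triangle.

turn left 75°, forward 7.0 m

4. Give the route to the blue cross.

turn right 27°, forward 9.8 m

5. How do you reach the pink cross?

turn left 51°, forward 3.7 m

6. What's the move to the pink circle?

turn left 122°, forward 6.4 m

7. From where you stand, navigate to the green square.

turn right 44°, forward 3.4 m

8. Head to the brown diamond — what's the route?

turn left 20°, forward 6.2 m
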